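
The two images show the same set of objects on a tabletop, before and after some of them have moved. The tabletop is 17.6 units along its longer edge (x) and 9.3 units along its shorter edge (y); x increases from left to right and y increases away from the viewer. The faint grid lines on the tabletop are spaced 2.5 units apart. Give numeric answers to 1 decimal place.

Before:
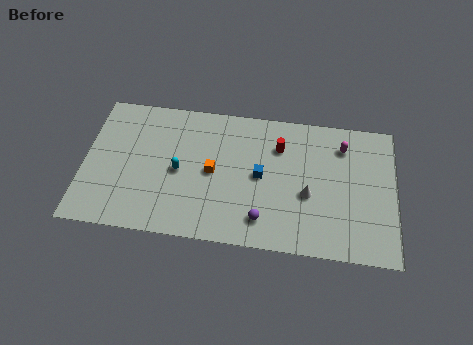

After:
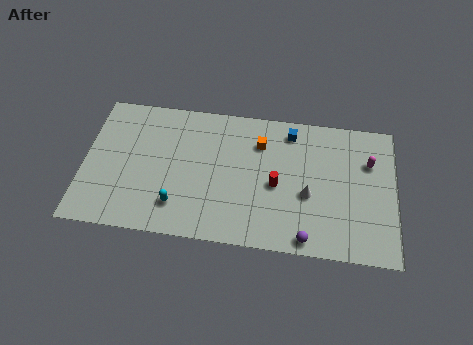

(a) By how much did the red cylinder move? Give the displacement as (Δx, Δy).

(-0.1, -2.6)

From the two frames, the red cylinder sits at roughly (11.0, 6.8) before and (10.9, 4.2) after.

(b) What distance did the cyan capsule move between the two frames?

2.3

From (5.4, 4.4) to (5.4, 2.1), the cyan capsule covered √(0.0² + 2.3²) ≈ 2.3 units.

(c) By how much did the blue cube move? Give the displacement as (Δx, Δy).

(1.6, 3.2)

The blue cube was at about (10.0, 4.7) and moved to about (11.6, 7.9).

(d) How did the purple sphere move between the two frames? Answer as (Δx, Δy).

(2.5, -0.9)

From the two frames, the purple sphere sits at roughly (10.2, 1.8) before and (12.7, 0.9) after.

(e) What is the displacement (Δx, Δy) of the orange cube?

(2.6, 2.3)

From the two frames, the orange cube sits at roughly (7.3, 4.6) before and (9.9, 6.9) after.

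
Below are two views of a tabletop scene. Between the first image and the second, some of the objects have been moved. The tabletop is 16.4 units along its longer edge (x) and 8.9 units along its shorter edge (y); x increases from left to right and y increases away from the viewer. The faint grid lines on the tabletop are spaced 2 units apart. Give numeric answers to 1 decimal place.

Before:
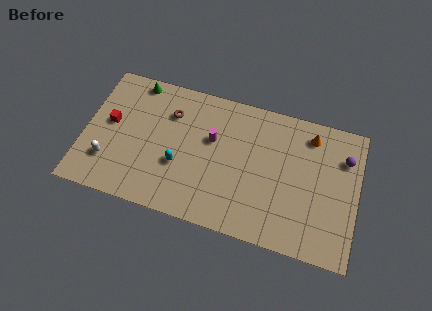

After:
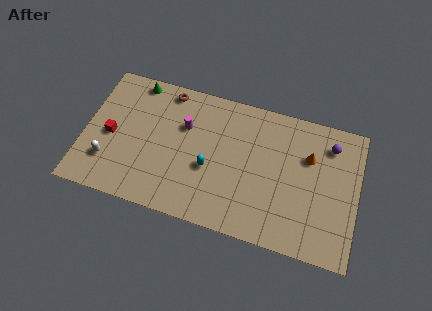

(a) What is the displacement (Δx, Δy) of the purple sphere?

(-0.9, 0.6)

From the two frames, the purple sphere sits at roughly (15.5, 6.5) before and (14.6, 7.1) after.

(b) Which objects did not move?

the green cone and the white capsule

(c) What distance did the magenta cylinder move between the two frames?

1.7

The magenta cylinder moved from about (7.6, 5.5) to (5.9, 5.9), a distance of √(1.7² + 0.4²) ≈ 1.7.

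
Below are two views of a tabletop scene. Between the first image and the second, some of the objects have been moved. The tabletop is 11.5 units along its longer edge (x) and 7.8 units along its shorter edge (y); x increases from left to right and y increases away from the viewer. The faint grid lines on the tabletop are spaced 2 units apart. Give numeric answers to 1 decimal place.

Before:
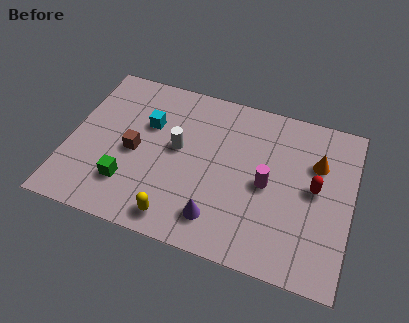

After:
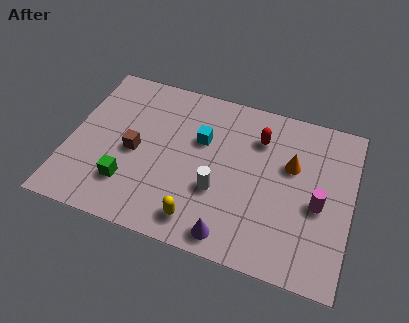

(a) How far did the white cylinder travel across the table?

2.3

From (4.4, 4.3) to (6.2, 2.8), the white cylinder covered √(1.8² + 1.5²) ≈ 2.3 units.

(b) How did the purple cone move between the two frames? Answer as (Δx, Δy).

(0.6, -0.6)

The purple cone started near (6.3, 1.5) and ended near (6.9, 0.9).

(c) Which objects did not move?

the brown cube and the green cube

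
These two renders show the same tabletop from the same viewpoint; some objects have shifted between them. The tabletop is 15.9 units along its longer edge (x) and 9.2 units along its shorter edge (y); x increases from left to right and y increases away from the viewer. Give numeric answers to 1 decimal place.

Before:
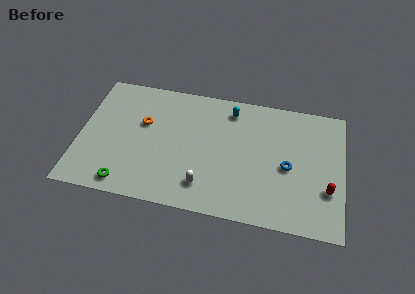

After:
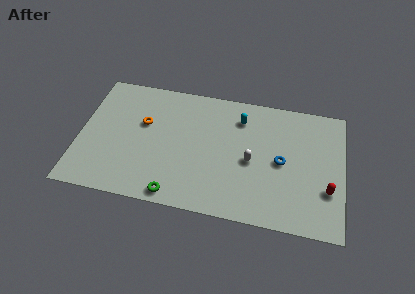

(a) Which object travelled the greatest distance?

the white capsule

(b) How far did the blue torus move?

0.5

The blue torus was near (12.6, 4.2) before and (12.2, 4.5) after, so it travelled √(0.4² + 0.3²) ≈ 0.5 units.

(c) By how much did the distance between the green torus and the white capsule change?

+0.7

Before: roughly 4.8 units apart; after: 5.5. That's 0.7 units further apart.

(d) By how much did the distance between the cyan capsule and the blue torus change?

-1.3

They were about 5.0 units apart before and 3.7 after — 1.3 units closer together.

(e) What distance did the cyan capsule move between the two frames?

0.8

The cyan capsule moved from about (9.0, 7.7) to (9.6, 7.2), a distance of √(0.6² + 0.5²) ≈ 0.8.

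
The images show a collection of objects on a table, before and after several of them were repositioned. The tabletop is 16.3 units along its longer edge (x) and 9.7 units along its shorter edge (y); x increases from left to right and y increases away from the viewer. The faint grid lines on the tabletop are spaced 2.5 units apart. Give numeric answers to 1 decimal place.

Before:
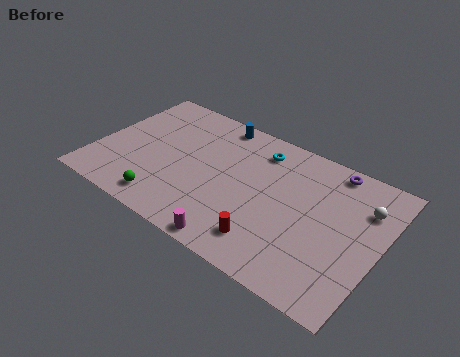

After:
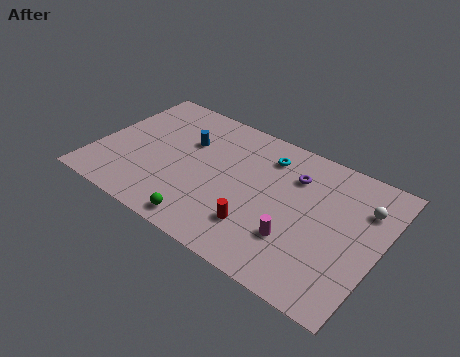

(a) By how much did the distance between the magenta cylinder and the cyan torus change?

-1.7

The distance was about 7.1 in the first image and 5.4 in the second, so they moved 1.7 units closer together.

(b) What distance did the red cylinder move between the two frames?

0.9

From (10.5, 1.9) to (9.8, 2.5), the red cylinder covered √(0.7² + 0.6²) ≈ 0.9 units.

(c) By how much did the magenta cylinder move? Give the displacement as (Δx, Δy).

(3.0, 2.1)

From the two frames, the magenta cylinder sits at roughly (8.9, 0.8) before and (11.9, 2.9) after.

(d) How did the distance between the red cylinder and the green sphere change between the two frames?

-2.8

They were about 5.9 units apart before and 3.1 after — 2.8 units closer together.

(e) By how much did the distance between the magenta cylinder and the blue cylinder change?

-0.5

They were about 8.3 units apart before and 7.8 after — 0.5 units closer together.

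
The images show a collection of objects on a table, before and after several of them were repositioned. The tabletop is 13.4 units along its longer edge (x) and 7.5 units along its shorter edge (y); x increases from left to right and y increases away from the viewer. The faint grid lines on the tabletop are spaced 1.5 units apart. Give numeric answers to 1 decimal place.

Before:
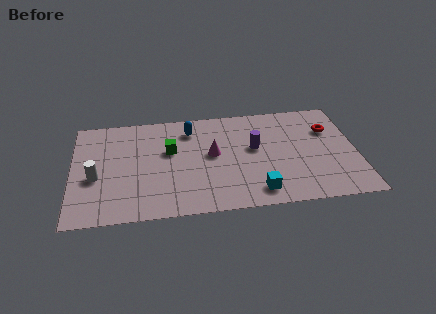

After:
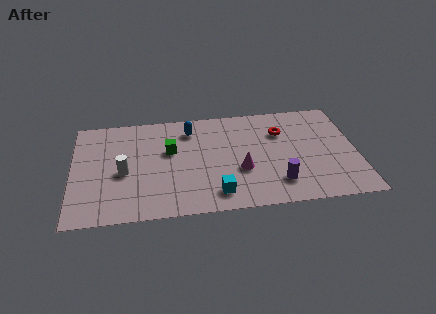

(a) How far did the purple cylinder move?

2.8

The purple cylinder was near (8.6, 4.3) before and (9.6, 1.7) after, so it travelled √(1.0² + 2.6²) ≈ 2.8 units.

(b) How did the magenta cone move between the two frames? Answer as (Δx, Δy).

(1.3, -1.3)

The magenta cone started near (6.6, 4.1) and ended near (7.9, 2.8).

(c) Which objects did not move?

the green cube and the blue capsule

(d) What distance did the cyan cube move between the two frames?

1.9

The cyan cube moved from about (8.6, 1.2) to (6.7, 1.3), a distance of √(1.9² + 0.1²) ≈ 1.9.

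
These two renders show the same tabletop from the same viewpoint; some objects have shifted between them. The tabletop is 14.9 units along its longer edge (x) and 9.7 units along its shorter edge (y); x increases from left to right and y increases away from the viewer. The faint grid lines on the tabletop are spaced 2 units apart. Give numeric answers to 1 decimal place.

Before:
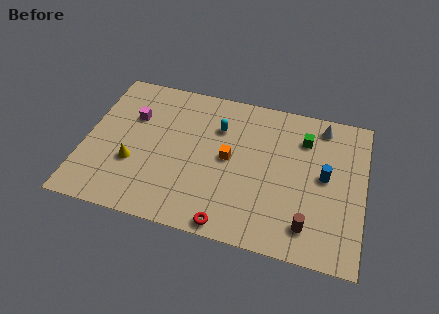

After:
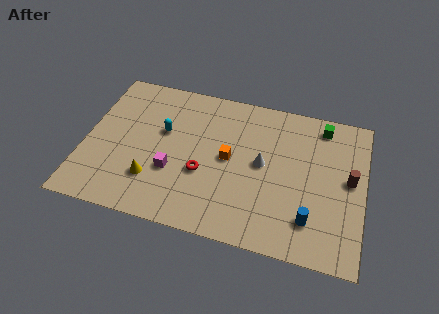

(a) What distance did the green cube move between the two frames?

1.4

The green cube was near (11.6, 7.3) before and (12.5, 8.4) after, so it travelled √(0.9² + 1.1²) ≈ 1.4 units.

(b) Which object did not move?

the orange cube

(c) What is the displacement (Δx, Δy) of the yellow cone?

(1.1, -0.8)

The yellow cone started near (2.7, 3.4) and ended near (3.8, 2.6).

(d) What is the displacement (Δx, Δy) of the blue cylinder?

(-0.6, -2.9)

The blue cylinder was at about (12.8, 5.1) and moved to about (12.2, 2.2).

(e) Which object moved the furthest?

the white cone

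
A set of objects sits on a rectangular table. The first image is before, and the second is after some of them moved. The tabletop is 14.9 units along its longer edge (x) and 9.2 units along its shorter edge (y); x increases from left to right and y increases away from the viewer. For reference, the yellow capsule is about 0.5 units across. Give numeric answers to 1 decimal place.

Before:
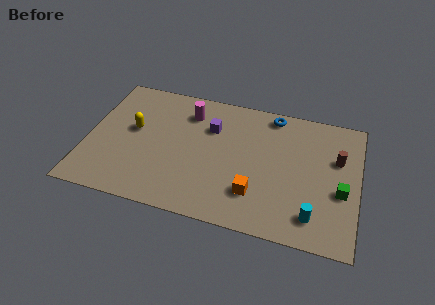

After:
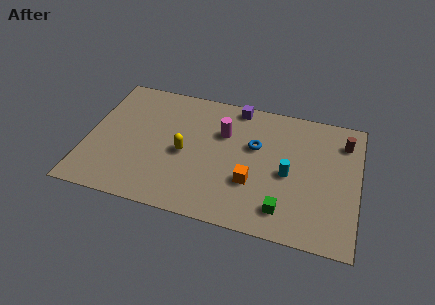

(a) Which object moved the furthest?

the green cube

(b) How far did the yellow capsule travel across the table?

3.1

The yellow capsule was near (2.5, 5.2) before and (5.4, 4.2) after, so it travelled √(2.9² + 1.0²) ≈ 3.1 units.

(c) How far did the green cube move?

3.6

The green cube moved from about (14.0, 3.7) to (11.0, 1.7), a distance of √(3.0² + 2.0²) ≈ 3.6.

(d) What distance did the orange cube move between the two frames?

0.7

The orange cube moved from about (9.4, 2.4) to (9.2, 3.1), a distance of √(0.2² + 0.7²) ≈ 0.7.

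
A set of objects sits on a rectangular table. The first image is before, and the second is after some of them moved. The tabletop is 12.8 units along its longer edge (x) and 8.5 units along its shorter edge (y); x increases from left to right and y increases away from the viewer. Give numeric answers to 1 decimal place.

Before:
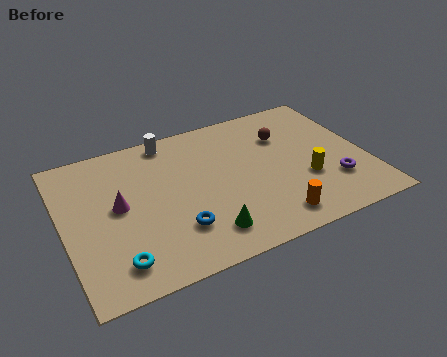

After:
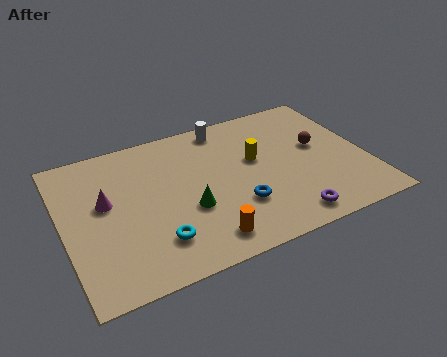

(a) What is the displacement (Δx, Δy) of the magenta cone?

(-0.5, 0.4)

From the two frames, the magenta cone sits at roughly (2.3, 4.5) before and (1.8, 4.9) after.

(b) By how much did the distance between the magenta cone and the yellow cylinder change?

-1.5

The distance was about 7.9 in the first image and 6.4 in the second, so they moved 1.5 units closer together.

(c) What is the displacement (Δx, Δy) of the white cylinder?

(2.4, -0.1)

From the two frames, the white cylinder sits at roughly (4.8, 7.6) before and (7.2, 7.5) after.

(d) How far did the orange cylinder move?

2.9

From (8.4, 1.3) to (5.5, 1.3), the orange cylinder covered √(2.9² + 0.0²) ≈ 2.9 units.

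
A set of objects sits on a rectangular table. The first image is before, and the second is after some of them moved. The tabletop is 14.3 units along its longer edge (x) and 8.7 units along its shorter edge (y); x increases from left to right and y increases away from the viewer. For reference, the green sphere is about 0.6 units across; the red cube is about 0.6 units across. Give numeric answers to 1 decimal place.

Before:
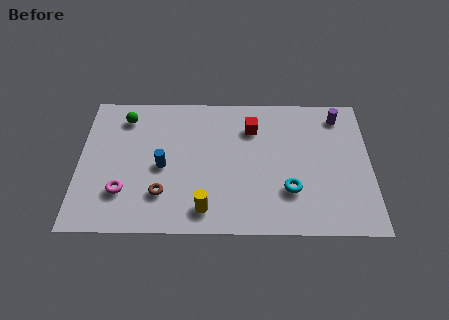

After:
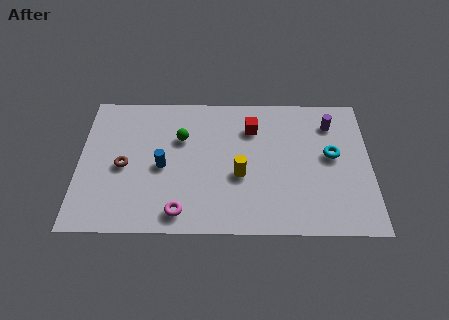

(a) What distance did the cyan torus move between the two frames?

3.0

From (10.3, 2.6) to (12.4, 4.8), the cyan torus covered √(2.1² + 2.2²) ≈ 3.0 units.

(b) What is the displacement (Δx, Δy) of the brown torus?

(-1.9, 1.7)

The brown torus was at about (4.1, 2.3) and moved to about (2.2, 4.0).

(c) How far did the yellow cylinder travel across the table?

2.7

The yellow cylinder was near (6.2, 1.4) before and (7.9, 3.5) after, so it travelled √(1.7² + 2.1²) ≈ 2.7 units.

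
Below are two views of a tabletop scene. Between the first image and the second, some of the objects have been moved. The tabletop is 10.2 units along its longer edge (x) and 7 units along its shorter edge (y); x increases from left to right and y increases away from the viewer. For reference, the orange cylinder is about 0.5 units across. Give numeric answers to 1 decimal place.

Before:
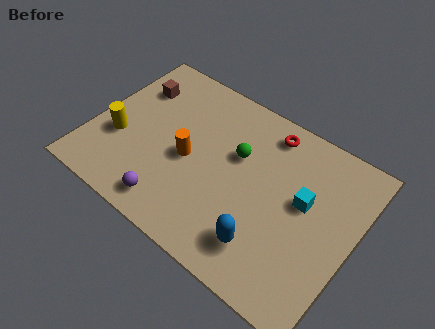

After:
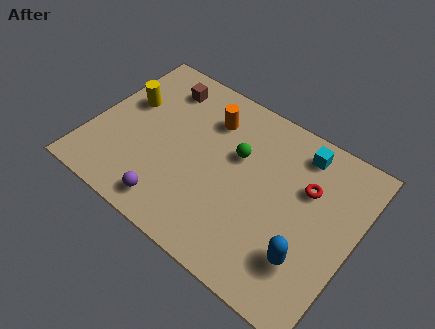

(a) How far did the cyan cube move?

2.0

The cyan cube moved from about (8.2, 4.0) to (7.7, 5.9), a distance of √(0.5² + 1.9²) ≈ 2.0.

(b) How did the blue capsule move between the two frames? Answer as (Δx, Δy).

(1.5, 0.4)

From the two frames, the blue capsule sits at roughly (7.2, 1.5) before and (8.7, 1.9) after.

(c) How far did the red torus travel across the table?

2.3

The red torus moved from about (6.4, 6.0) to (8.2, 4.6), a distance of √(1.8² + 1.4²) ≈ 2.3.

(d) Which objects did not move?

the green sphere and the purple sphere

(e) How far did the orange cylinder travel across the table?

2.1

The orange cylinder moved from about (3.8, 3.2) to (4.2, 5.3), a distance of √(0.4² + 2.1²) ≈ 2.1.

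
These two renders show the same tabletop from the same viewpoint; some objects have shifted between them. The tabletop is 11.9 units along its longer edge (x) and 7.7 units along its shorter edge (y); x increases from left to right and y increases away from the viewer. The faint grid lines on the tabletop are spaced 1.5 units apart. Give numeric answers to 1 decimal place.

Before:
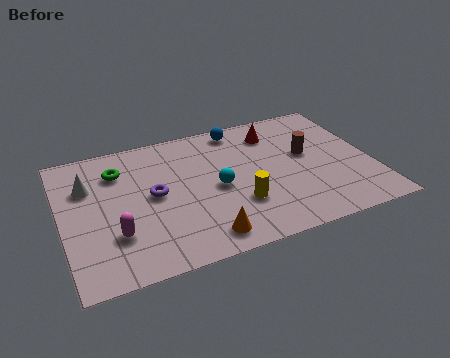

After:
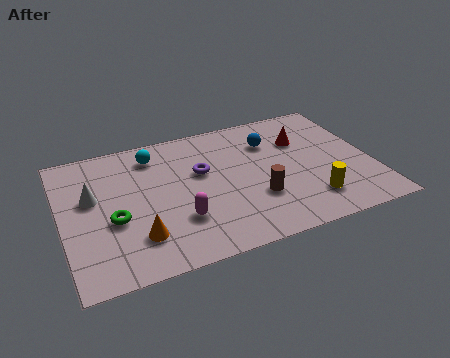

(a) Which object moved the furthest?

the cyan sphere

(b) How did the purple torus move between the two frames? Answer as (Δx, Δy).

(1.9, 0.7)

From the two frames, the purple torus sits at roughly (3.5, 4.0) before and (5.4, 4.7) after.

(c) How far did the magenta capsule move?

2.4

The magenta capsule moved from about (1.9, 2.3) to (4.3, 2.3), a distance of √(2.4² + 0.0²) ≈ 2.4.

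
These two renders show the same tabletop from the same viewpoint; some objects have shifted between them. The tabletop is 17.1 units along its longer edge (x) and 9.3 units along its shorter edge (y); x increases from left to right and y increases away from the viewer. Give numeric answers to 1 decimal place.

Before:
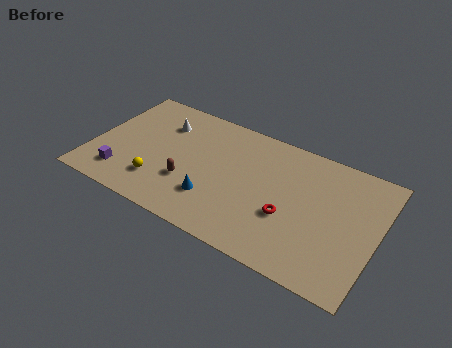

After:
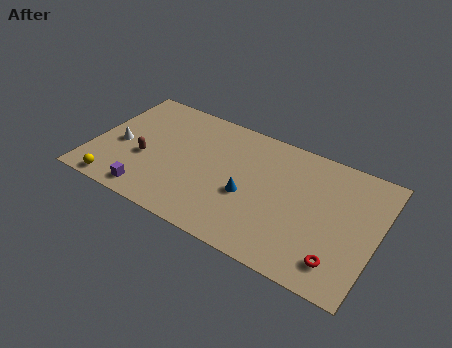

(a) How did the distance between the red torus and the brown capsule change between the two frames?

+6.1

The distance was about 6.0 in the first image and 12.1 in the second, so they moved 6.1 units further apart.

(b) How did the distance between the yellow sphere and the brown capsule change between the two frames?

+1.2

They were about 1.9 units apart before and 3.1 after — 1.2 units further apart.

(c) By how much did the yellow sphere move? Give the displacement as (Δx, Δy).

(-2.4, -1.4)

The yellow sphere was at about (4.3, 2.3) and moved to about (1.9, 0.9).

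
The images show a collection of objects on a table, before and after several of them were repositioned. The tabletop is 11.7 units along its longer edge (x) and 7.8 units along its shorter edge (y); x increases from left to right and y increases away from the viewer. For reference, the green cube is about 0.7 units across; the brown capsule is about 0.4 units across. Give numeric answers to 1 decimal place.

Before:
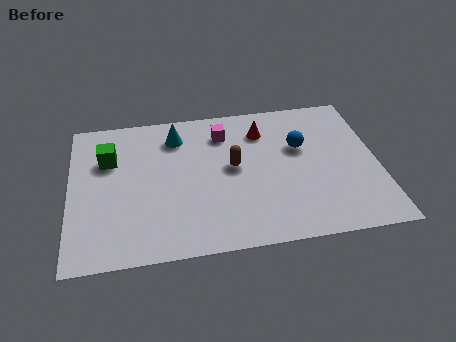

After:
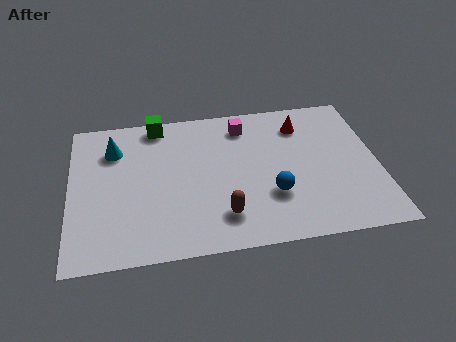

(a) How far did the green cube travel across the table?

2.5

The green cube was near (1.5, 5.3) before and (3.4, 7.0) after, so it travelled √(1.9² + 1.7²) ≈ 2.5 units.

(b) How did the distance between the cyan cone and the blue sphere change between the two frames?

+1.9

The distance was about 4.9 in the first image and 6.8 in the second, so they moved 1.9 units further apart.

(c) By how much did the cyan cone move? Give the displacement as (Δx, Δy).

(-2.4, -0.4)

From the two frames, the cyan cone sits at roughly (4.1, 6.2) before and (1.7, 5.8) after.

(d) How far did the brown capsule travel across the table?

2.5

The brown capsule was near (6.2, 4.2) before and (5.7, 1.7) after, so it travelled √(0.5² + 2.5²) ≈ 2.5 units.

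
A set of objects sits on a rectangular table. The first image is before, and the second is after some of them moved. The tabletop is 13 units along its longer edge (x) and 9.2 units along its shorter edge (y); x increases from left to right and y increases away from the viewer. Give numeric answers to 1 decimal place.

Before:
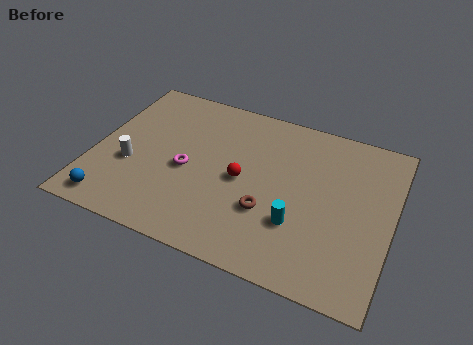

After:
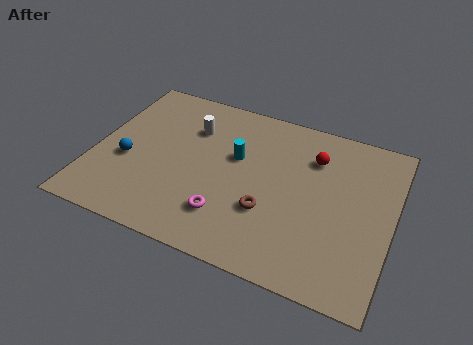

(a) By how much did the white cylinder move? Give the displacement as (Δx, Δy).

(2.3, 3.1)

The white cylinder was at about (1.7, 3.5) and moved to about (4.0, 6.6).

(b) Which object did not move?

the brown torus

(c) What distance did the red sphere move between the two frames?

3.8

From (6.5, 4.4) to (9.4, 6.8), the red sphere covered √(2.9² + 2.4²) ≈ 3.8 units.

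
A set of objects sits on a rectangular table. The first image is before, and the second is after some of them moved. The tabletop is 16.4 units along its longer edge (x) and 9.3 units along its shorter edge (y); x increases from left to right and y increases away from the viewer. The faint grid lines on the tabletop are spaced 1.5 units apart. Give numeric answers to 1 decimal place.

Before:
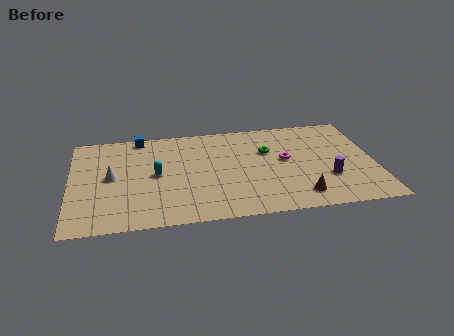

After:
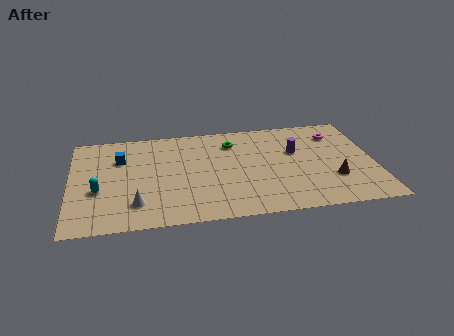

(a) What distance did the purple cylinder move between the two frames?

3.2

The purple cylinder moved from about (13.8, 3.0) to (12.2, 5.8), a distance of √(1.6² + 2.8²) ≈ 3.2.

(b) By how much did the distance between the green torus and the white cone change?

-1.2

They were about 8.6 units apart before and 7.4 after — 1.2 units closer together.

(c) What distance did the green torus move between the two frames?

2.2

The green torus was near (10.7, 6.1) before and (8.8, 7.2) after, so it travelled √(1.9² + 1.1²) ≈ 2.2 units.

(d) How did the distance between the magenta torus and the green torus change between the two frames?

+4.4

Before: roughly 1.3 units apart; after: 5.7. That's 4.4 units further apart.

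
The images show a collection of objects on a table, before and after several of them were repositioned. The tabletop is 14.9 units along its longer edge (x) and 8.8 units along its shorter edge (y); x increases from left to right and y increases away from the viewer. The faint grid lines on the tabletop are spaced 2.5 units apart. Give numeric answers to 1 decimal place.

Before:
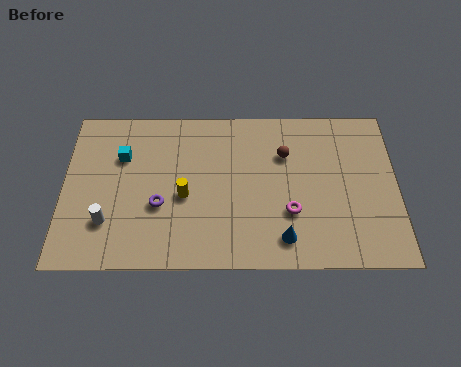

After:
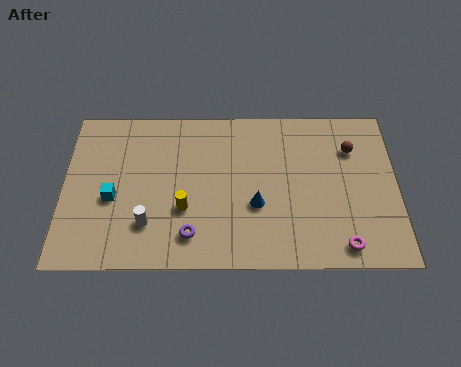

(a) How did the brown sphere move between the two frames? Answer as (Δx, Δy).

(3.0, 0.3)

From the two frames, the brown sphere sits at roughly (9.9, 6.1) before and (12.9, 6.4) after.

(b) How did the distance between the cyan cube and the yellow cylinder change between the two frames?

-0.3

The distance was about 3.6 in the first image and 3.3 in the second, so they moved 0.3 units closer together.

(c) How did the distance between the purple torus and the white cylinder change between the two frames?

-0.5

Before: roughly 2.5 units apart; after: 2.0. That's 0.5 units closer together.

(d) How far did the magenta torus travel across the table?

2.9

The magenta torus was near (10.1, 2.9) before and (12.4, 1.1) after, so it travelled √(2.3² + 1.8²) ≈ 2.9 units.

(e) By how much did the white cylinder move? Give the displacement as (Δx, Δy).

(1.8, -0.1)

The white cylinder was at about (2.0, 2.4) and moved to about (3.8, 2.3).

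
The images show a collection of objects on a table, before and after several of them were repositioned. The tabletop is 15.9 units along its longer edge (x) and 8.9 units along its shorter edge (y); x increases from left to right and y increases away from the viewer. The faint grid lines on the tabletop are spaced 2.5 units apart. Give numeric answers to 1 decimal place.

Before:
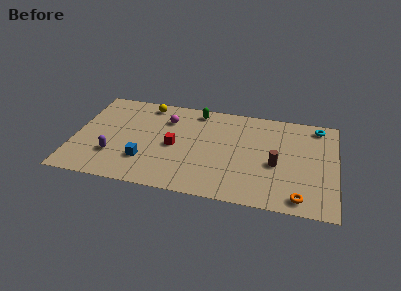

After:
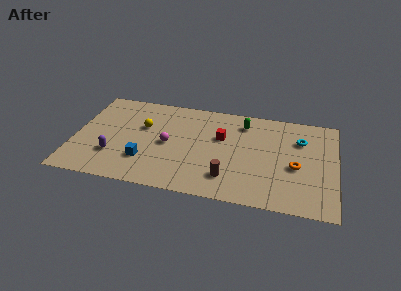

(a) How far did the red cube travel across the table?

3.1

The red cube moved from about (6.1, 4.2) to (8.9, 5.6), a distance of √(2.8² + 1.4²) ≈ 3.1.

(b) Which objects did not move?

the purple capsule and the blue cube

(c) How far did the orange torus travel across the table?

2.7

The orange torus was near (13.8, 1.1) before and (13.5, 3.8) after, so it travelled √(0.3² + 2.7²) ≈ 2.7 units.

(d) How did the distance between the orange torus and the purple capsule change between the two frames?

-0.3

They were about 11.4 units apart before and 11.1 after — 0.3 units closer together.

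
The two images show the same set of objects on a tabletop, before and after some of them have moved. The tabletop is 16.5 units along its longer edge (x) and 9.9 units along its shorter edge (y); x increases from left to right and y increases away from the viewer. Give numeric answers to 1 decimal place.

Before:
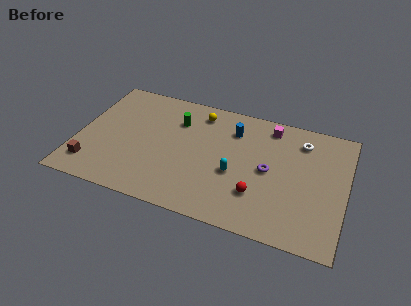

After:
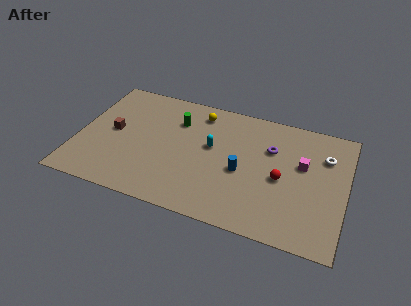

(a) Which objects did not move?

the green cylinder and the yellow sphere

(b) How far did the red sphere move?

2.1

From (11.3, 2.8) to (12.6, 4.5), the red sphere covered √(1.3² + 1.7²) ≈ 2.1 units.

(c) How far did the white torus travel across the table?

1.7

The white torus moved from about (13.6, 7.9) to (15.1, 7.1), a distance of √(1.5² + 0.8²) ≈ 1.7.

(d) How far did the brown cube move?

3.4

The brown cube was near (1.1, 1.9) before and (2.1, 5.1) after, so it travelled √(1.0² + 3.2²) ≈ 3.4 units.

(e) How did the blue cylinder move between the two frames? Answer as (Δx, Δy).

(0.8, -3.2)

From the two frames, the blue cylinder sits at roughly (9.4, 7.5) before and (10.2, 4.3) after.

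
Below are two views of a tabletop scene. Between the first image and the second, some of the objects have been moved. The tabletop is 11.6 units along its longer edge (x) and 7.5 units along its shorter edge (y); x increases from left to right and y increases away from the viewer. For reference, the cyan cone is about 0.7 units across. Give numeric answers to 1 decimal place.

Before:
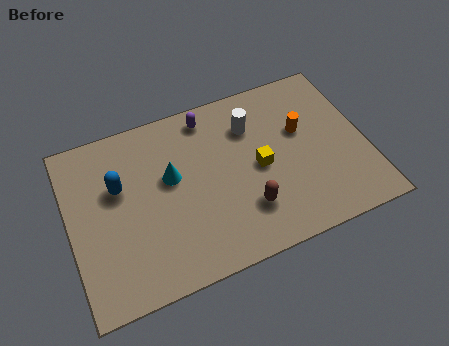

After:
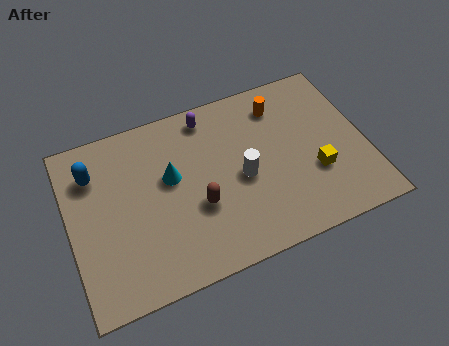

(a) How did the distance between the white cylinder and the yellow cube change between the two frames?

+1.0

Before: roughly 1.9 units apart; after: 2.9. That's 1.0 units further apart.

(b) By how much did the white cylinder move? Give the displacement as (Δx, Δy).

(-0.6, -2.1)

The white cylinder was at about (7.3, 5.5) and moved to about (6.7, 3.4).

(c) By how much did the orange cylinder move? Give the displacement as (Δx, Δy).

(-0.7, 1.4)

The orange cylinder started near (9.2, 4.6) and ended near (8.5, 6.0).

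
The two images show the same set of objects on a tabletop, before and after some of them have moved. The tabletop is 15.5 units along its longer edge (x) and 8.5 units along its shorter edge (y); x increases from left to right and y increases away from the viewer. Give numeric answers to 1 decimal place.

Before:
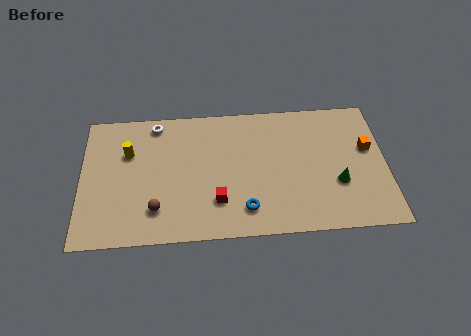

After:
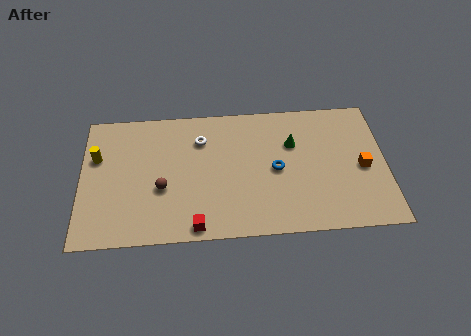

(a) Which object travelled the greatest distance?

the green cone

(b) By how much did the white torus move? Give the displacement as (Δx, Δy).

(2.3, -1.2)

The white torus started near (3.8, 7.5) and ended near (6.1, 6.3).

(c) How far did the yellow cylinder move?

1.6

The yellow cylinder was near (2.4, 5.7) before and (0.8, 5.5) after, so it travelled √(1.6² + 0.2²) ≈ 1.6 units.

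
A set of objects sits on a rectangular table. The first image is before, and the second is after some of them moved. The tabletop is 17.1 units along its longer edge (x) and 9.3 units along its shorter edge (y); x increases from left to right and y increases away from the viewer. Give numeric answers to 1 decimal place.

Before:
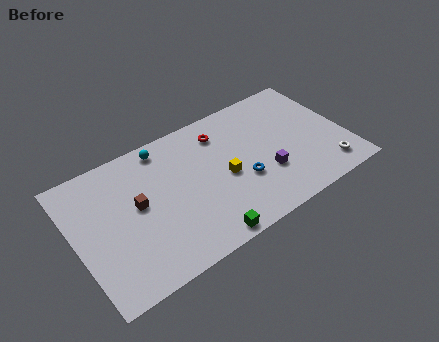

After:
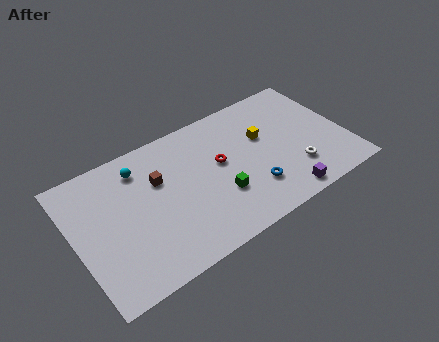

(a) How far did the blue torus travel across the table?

1.0

The blue torus moved from about (10.3, 3.4) to (10.8, 2.5), a distance of √(0.5² + 0.9²) ≈ 1.0.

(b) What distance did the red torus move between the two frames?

2.1

The red torus moved from about (9.6, 7.4) to (9.2, 5.3), a distance of √(0.4² + 2.1²) ≈ 2.1.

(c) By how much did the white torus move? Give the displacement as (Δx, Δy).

(-1.9, 0.9)

From the two frames, the white torus sits at roughly (15.5, 1.6) before and (13.6, 2.5) after.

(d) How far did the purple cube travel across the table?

2.2

The purple cube was near (11.8, 3.1) before and (12.5, 1.0) after, so it travelled √(0.7² + 2.1²) ≈ 2.2 units.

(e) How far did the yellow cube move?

3.2

The yellow cube was near (9.3, 4.2) before and (12.1, 5.8) after, so it travelled √(2.8² + 1.6²) ≈ 3.2 units.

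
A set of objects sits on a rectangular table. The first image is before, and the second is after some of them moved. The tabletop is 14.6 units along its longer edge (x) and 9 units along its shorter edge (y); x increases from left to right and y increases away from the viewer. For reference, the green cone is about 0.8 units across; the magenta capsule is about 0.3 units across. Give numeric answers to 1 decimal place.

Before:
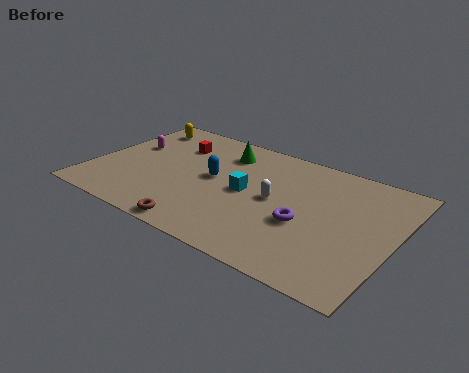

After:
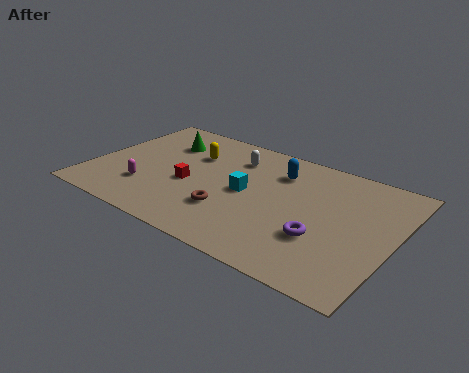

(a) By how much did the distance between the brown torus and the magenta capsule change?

-2.5

They were about 6.6 units apart before and 4.1 after — 2.5 units closer together.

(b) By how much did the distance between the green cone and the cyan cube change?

+1.9

They were about 3.1 units apart before and 5.0 after — 1.9 units further apart.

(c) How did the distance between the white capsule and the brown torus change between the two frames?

-0.6

They were about 4.8 units apart before and 4.2 after — 0.6 units closer together.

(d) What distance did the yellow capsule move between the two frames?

3.4

From (1.4, 7.5) to (4.5, 6.2), the yellow capsule covered √(3.1² + 1.3²) ≈ 3.4 units.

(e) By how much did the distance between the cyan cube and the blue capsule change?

+0.9

The distance was about 1.7 in the first image and 2.6 in the second, so they moved 0.9 units further apart.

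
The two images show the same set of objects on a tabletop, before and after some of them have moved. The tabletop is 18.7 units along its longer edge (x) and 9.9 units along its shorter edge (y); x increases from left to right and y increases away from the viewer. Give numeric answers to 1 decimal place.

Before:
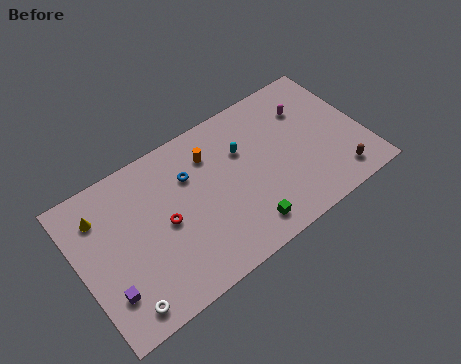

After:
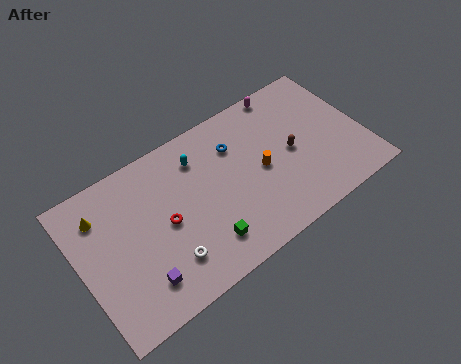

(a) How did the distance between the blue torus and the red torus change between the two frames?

+2.7

They were about 2.9 units apart before and 5.6 after — 2.7 units further apart.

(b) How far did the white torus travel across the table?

3.3

From (2.1, 1.3) to (5.2, 2.4), the white torus covered √(3.1² + 1.1²) ≈ 3.3 units.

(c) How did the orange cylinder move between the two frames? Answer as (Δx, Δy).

(2.9, -2.8)

From the two frames, the orange cylinder sits at roughly (9.0, 7.5) before and (11.9, 4.7) after.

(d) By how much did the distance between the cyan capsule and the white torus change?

-4.3

They were about 10.4 units apart before and 6.1 after — 4.3 units closer together.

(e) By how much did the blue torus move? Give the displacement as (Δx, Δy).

(3.1, 0.3)

The blue torus started near (7.5, 6.9) and ended near (10.6, 7.2).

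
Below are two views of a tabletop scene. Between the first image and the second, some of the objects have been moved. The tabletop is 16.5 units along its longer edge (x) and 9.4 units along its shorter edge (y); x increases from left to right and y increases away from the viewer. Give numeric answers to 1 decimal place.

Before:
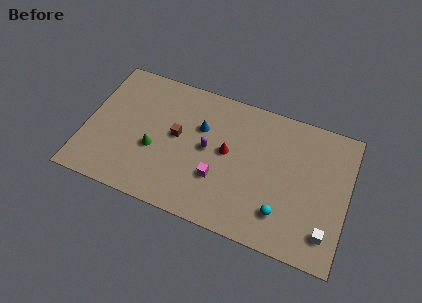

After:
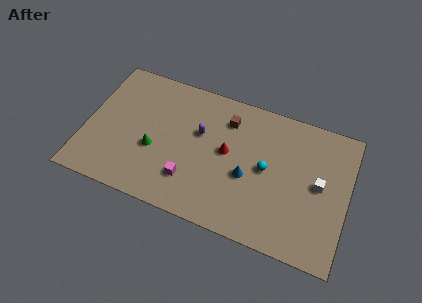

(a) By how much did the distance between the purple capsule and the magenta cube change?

+1.4

The distance was about 2.0 in the first image and 3.4 in the second, so they moved 1.4 units further apart.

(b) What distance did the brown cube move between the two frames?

3.7

From (5.7, 5.1) to (8.7, 7.3), the brown cube covered √(3.0² + 2.2²) ≈ 3.7 units.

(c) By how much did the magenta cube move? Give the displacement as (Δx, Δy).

(-1.7, -0.7)

The magenta cube was at about (8.5, 3.1) and moved to about (6.8, 2.4).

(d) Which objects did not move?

the green cone and the red cone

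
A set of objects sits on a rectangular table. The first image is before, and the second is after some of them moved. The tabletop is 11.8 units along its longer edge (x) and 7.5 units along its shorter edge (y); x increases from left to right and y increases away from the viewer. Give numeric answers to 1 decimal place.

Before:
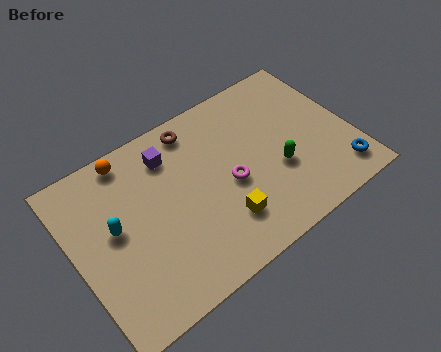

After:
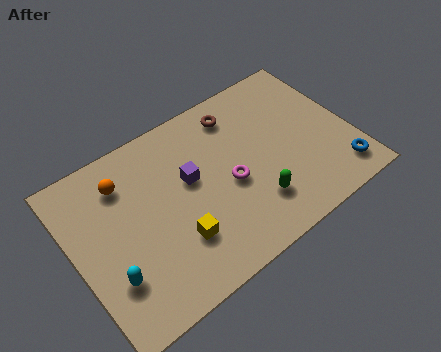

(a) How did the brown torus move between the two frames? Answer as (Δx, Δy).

(1.8, -0.3)

The brown torus started near (5.6, 6.5) and ended near (7.4, 6.2).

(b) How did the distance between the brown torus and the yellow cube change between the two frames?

+0.6

Before: roughly 4.6 units apart; after: 5.2. That's 0.6 units further apart.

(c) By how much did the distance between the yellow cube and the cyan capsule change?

-1.9

They were about 4.7 units apart before and 2.8 after — 1.9 units closer together.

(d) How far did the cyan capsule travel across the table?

2.0

From (1.7, 4.1) to (1.2, 2.2), the cyan capsule covered √(0.5² + 1.9²) ≈ 2.0 units.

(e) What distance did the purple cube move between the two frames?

1.6

The purple cube was near (4.4, 5.9) before and (5.0, 4.4) after, so it travelled √(0.6² + 1.5²) ≈ 1.6 units.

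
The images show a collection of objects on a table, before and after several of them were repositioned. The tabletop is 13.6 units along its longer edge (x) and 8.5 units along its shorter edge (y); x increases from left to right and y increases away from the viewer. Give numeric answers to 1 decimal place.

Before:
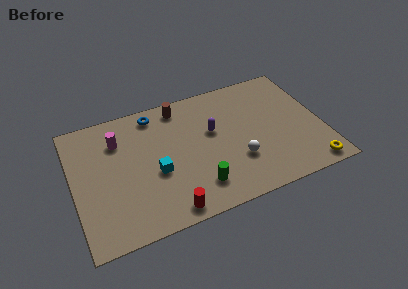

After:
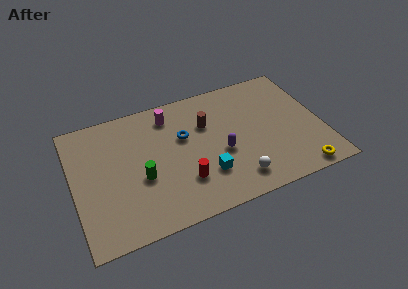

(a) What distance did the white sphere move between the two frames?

1.2

From (8.8, 2.7) to (8.6, 1.5), the white sphere covered √(0.2² + 1.2²) ≈ 1.2 units.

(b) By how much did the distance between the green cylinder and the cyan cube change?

+0.8

The distance was about 2.7 in the first image and 3.5 in the second, so they moved 0.8 units further apart.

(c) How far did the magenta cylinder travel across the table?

3.0

The magenta cylinder was near (2.6, 6.3) before and (5.5, 7.0) after, so it travelled √(2.9² + 0.7²) ≈ 3.0 units.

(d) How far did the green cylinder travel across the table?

3.3

The green cylinder moved from about (6.5, 1.8) to (3.6, 3.4), a distance of √(2.9² + 1.6²) ≈ 3.3.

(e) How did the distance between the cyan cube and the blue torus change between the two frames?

-0.9

The distance was about 3.9 in the first image and 3.0 in the second, so they moved 0.9 units closer together.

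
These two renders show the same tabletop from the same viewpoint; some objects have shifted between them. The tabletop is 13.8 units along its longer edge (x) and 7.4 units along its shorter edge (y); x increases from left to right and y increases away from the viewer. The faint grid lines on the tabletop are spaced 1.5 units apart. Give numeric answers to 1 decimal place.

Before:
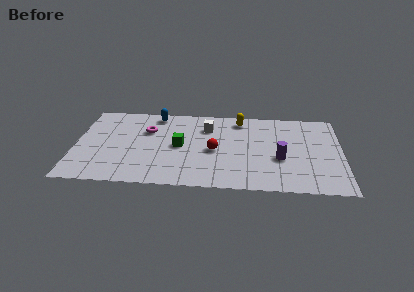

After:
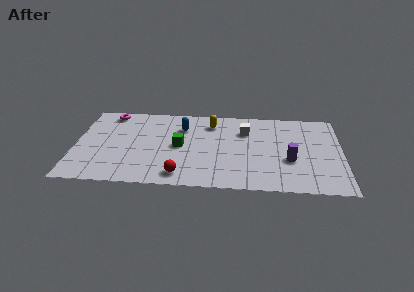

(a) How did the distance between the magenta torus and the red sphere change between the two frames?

+2.8

Before: roughly 3.8 units apart; after: 6.6. That's 2.8 units further apart.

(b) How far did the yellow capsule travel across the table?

1.6

From (8.5, 6.3) to (7.0, 5.9), the yellow capsule covered √(1.5² + 0.4²) ≈ 1.6 units.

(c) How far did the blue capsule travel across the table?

1.8

The blue capsule was near (4.1, 6.5) before and (5.5, 5.4) after, so it travelled √(1.4² + 1.1²) ≈ 1.8 units.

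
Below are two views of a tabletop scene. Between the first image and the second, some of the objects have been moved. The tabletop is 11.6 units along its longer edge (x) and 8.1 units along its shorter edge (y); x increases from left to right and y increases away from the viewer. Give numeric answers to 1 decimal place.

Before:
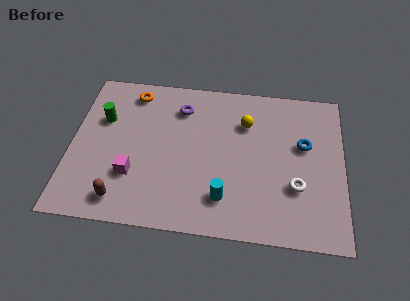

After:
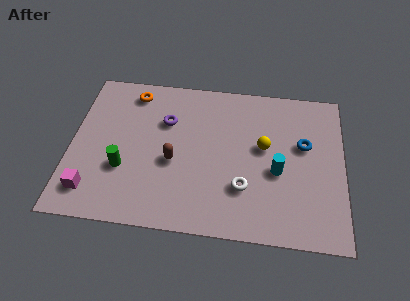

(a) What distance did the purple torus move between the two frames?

1.0

From (4.6, 6.3) to (4.0, 5.5), the purple torus covered √(0.6² + 0.8²) ≈ 1.0 units.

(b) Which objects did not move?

the blue torus and the orange torus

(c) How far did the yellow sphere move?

1.4

From (7.4, 5.8) to (8.2, 4.6), the yellow sphere covered √(0.8² + 1.2²) ≈ 1.4 units.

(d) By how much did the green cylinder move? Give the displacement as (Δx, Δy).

(1.0, -2.5)

From the two frames, the green cylinder sits at roughly (1.3, 5.3) before and (2.3, 2.8) after.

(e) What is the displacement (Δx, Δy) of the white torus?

(-2.2, -0.3)

The white torus was at about (9.6, 2.7) and moved to about (7.4, 2.4).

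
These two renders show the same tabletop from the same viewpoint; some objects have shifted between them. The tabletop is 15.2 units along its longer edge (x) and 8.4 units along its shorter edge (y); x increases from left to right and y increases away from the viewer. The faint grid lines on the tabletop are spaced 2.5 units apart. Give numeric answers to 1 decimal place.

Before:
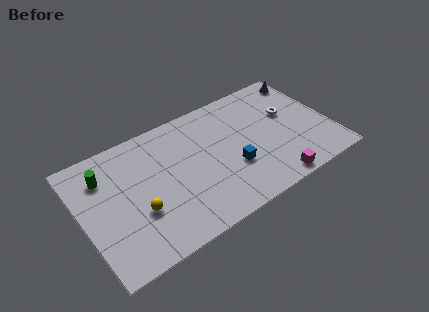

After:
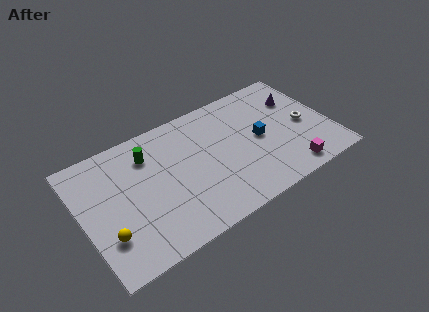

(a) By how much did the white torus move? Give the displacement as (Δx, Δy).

(0.8, -1.2)

From the two frames, the white torus sits at roughly (12.9, 5.1) before and (13.7, 3.9) after.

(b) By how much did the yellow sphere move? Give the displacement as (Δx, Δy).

(-2.0, -0.6)

The yellow sphere started near (3.2, 3.0) and ended near (1.2, 2.4).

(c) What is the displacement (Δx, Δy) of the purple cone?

(-0.8, -1.3)

From the two frames, the purple cone sits at roughly (14.4, 7.2) before and (13.6, 5.9) after.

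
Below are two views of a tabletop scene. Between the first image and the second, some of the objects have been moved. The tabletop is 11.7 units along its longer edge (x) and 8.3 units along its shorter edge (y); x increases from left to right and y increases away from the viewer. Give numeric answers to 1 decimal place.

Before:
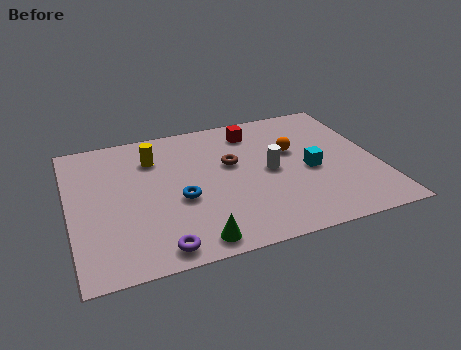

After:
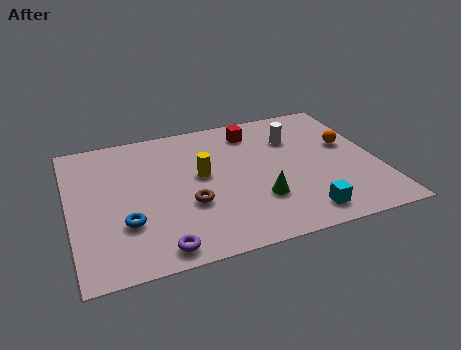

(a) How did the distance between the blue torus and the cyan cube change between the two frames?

+1.6

The distance was about 5.0 in the first image and 6.6 in the second, so they moved 1.6 units further apart.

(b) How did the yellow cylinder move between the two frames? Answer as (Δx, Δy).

(1.7, -1.6)

The yellow cylinder started near (3.3, 6.2) and ended near (5.0, 4.6).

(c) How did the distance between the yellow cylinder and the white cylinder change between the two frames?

-0.9

They were about 4.8 units apart before and 3.9 after — 0.9 units closer together.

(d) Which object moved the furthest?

the green cone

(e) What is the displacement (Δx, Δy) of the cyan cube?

(-0.6, -2.5)

From the two frames, the cyan cube sits at roughly (9.1, 3.7) before and (8.5, 1.2) after.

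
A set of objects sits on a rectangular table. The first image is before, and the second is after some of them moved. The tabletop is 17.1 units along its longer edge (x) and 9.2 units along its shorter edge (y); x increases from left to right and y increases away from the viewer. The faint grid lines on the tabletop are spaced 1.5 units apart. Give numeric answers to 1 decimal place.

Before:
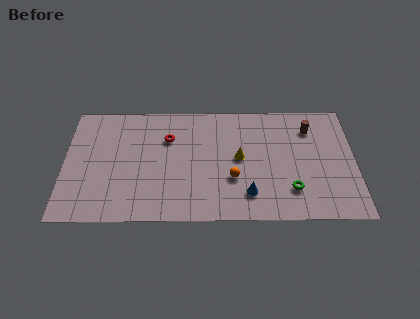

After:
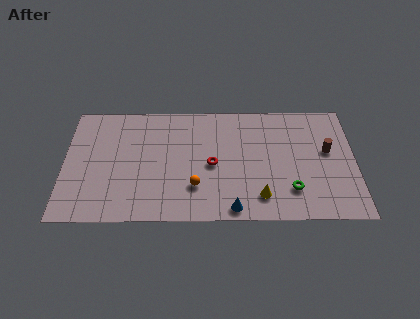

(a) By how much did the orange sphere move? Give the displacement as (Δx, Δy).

(-2.2, -0.6)

The orange sphere started near (9.9, 3.2) and ended near (7.7, 2.6).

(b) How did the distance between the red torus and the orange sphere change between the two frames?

-3.0

Before: roughly 5.0 units apart; after: 2.0. That's 3.0 units closer together.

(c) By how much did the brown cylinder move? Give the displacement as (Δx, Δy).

(1.0, -1.8)

The brown cylinder started near (14.5, 7.1) and ended near (15.5, 5.3).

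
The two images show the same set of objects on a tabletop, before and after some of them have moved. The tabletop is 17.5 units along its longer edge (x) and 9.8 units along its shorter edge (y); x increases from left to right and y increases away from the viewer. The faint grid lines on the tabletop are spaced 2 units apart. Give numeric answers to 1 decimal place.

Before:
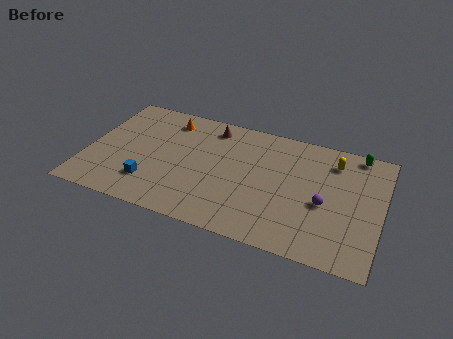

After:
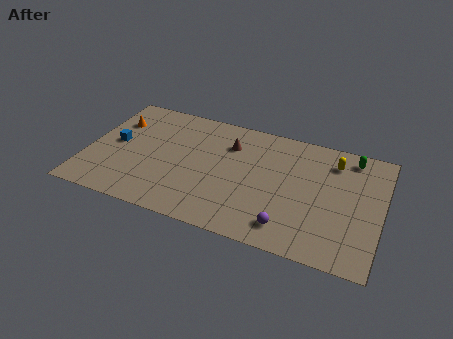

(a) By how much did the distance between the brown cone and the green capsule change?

-1.4

Before: roughly 8.7 units apart; after: 7.3. That's 1.4 units closer together.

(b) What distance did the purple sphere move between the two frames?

3.1

The purple sphere was near (14.2, 4.2) before and (12.3, 1.7) after, so it travelled √(1.9² + 2.5²) ≈ 3.1 units.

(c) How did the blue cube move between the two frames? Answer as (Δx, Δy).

(-2.4, 2.7)

The blue cube was at about (4.0, 2.4) and moved to about (1.6, 5.1).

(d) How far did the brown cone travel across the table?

1.6

From (7.1, 8.3) to (8.3, 7.2), the brown cone covered √(1.2² + 1.1²) ≈ 1.6 units.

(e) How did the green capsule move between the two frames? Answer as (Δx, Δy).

(-0.3, -0.4)

The green capsule was at about (15.8, 8.9) and moved to about (15.5, 8.5).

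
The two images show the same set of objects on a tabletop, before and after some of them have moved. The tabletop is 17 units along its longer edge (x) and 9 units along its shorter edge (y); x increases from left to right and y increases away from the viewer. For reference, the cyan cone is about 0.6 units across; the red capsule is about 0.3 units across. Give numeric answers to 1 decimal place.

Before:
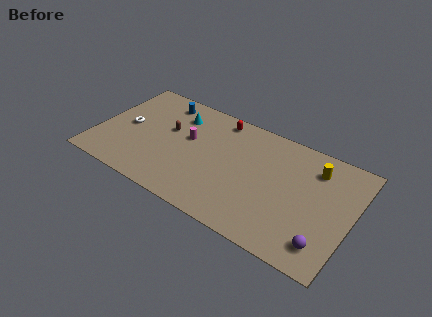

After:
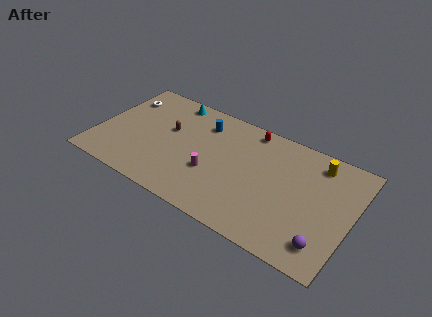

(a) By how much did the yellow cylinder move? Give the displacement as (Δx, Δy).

(0.1, 0.5)

The yellow cylinder was at about (14.3, 7.0) and moved to about (14.4, 7.5).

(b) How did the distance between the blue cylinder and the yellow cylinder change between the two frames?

-2.8

Before: roughly 10.5 units apart; after: 7.7. That's 2.8 units closer together.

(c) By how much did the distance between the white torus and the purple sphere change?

+1.3

The distance was about 14.0 in the first image and 15.3 in the second, so they moved 1.3 units further apart.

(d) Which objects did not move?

the purple sphere and the brown capsule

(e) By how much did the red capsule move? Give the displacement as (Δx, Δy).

(2.1, 0.1)

The red capsule started near (7.7, 7.9) and ended near (9.8, 8.0).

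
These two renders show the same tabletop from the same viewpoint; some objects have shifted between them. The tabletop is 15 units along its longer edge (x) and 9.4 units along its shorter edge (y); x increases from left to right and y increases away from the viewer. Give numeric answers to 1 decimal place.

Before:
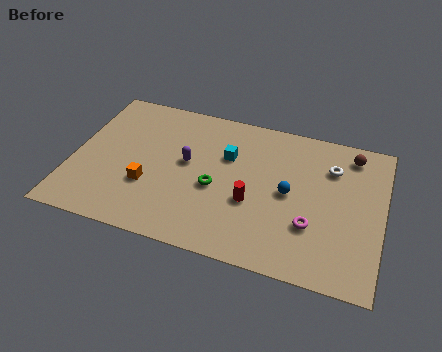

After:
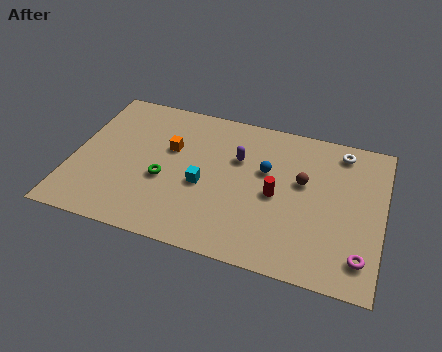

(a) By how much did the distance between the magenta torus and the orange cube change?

+2.4

The distance was about 7.9 in the first image and 10.3 in the second, so they moved 2.4 units further apart.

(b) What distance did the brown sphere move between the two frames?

3.3

From (13.3, 8.0) to (11.1, 5.6), the brown sphere covered √(2.2² + 2.4²) ≈ 3.3 units.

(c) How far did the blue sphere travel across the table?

1.6

The blue sphere moved from about (10.5, 4.7) to (9.3, 5.8), a distance of √(1.2² + 1.1²) ≈ 1.6.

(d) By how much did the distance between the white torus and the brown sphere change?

+1.6

The distance was about 1.4 in the first image and 3.0 in the second, so they moved 1.6 units further apart.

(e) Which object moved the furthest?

the brown sphere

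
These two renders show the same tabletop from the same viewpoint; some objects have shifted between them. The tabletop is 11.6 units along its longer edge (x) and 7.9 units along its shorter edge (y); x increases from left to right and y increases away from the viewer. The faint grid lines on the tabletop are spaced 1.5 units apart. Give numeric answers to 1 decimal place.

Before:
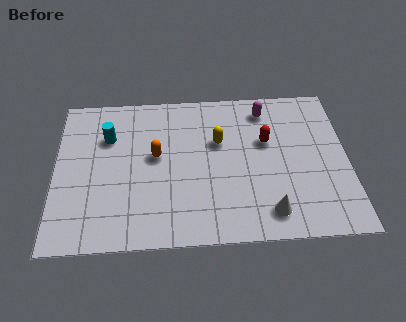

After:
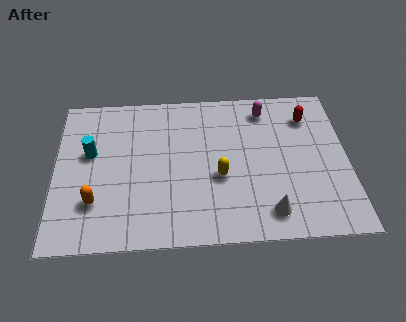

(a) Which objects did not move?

the magenta capsule and the white cone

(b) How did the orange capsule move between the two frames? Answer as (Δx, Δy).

(-2.4, -2.2)

From the two frames, the orange capsule sits at roughly (4.0, 4.4) before and (1.6, 2.2) after.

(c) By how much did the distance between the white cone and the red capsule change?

+1.5

They were about 3.6 units apart before and 5.1 after — 1.5 units further apart.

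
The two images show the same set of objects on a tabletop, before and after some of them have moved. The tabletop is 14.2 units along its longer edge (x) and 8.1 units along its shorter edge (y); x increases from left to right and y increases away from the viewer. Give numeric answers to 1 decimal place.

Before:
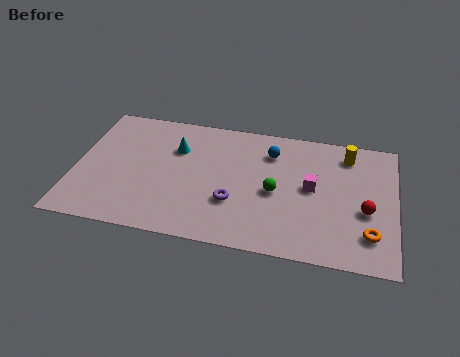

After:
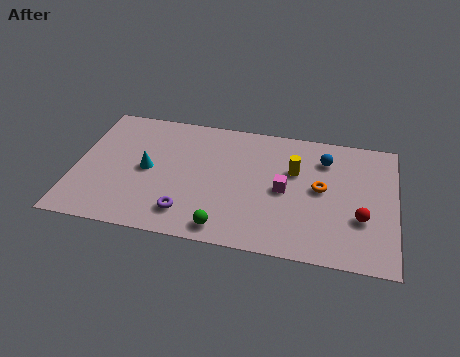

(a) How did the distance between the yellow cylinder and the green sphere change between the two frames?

+0.8

The distance was about 4.3 in the first image and 5.1 in the second, so they moved 0.8 units further apart.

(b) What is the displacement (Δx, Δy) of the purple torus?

(-2.0, -1.1)

The purple torus started near (7.1, 2.7) and ended near (5.1, 1.6).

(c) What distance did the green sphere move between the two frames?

3.4

From (8.9, 3.7) to (6.8, 1.0), the green sphere covered √(2.1² + 2.7²) ≈ 3.4 units.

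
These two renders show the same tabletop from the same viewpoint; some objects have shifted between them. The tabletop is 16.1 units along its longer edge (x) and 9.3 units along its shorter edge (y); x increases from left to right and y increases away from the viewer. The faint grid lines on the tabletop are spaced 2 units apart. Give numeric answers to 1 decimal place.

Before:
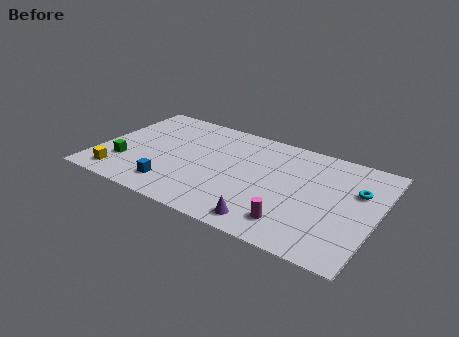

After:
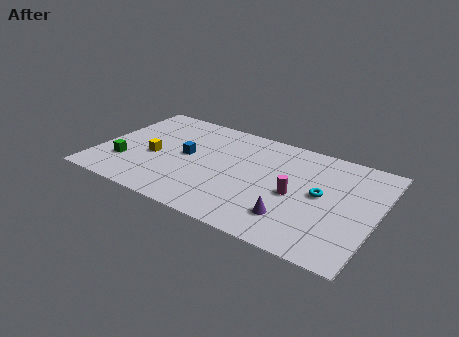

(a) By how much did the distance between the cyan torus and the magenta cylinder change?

-3.7

They were about 5.3 units apart before and 1.6 after — 3.7 units closer together.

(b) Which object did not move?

the green cube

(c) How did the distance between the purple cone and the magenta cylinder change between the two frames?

+0.5

Before: roughly 1.5 units apart; after: 2.0. That's 0.5 units further apart.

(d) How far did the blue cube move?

3.1

From (4.7, 1.8) to (5.0, 4.9), the blue cube covered √(0.3² + 3.1²) ≈ 3.1 units.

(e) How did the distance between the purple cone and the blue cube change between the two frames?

+1.5

They were about 5.6 units apart before and 7.1 after — 1.5 units further apart.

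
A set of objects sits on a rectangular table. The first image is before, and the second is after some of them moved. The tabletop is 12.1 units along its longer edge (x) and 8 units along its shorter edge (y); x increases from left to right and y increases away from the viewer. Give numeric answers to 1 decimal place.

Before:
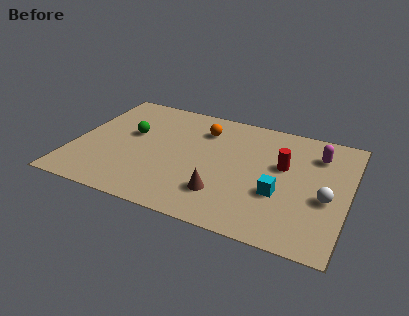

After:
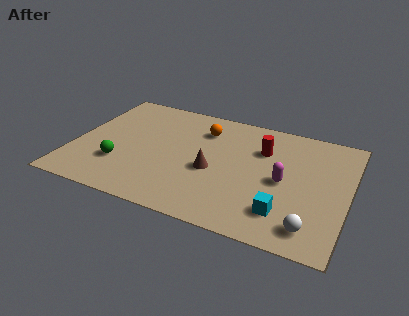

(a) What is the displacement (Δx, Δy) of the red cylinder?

(-1.0, 0.8)

From the two frames, the red cylinder sits at roughly (9.2, 4.8) before and (8.2, 5.6) after.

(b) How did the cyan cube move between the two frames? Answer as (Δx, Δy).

(0.3, -1.1)

From the two frames, the cyan cube sits at roughly (9.2, 2.9) before and (9.5, 1.8) after.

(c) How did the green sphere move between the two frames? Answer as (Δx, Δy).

(-0.2, -2.3)

The green sphere was at about (2.4, 4.7) and moved to about (2.2, 2.4).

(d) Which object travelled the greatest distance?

the magenta capsule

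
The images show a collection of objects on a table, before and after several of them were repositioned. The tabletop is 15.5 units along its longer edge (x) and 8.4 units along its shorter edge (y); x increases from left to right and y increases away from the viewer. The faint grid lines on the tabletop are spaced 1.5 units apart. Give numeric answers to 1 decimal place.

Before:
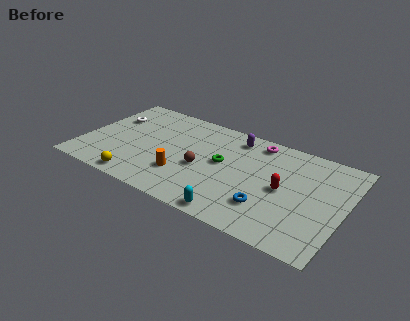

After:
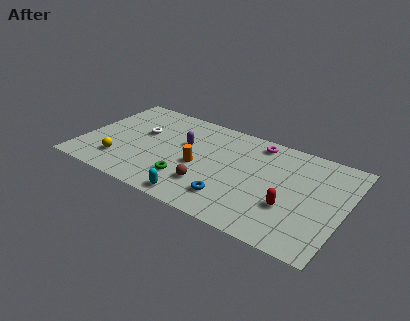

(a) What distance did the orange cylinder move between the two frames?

1.4

The orange cylinder was near (6.2, 2.5) before and (7.0, 3.7) after, so it travelled √(0.8² + 1.2²) ≈ 1.4 units.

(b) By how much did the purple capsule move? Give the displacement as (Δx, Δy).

(-2.8, -1.9)

The purple capsule started near (8.7, 7.1) and ended near (5.9, 5.2).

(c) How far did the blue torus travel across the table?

2.1

From (11.3, 2.3) to (9.2, 1.9), the blue torus covered √(2.1² + 0.4²) ≈ 2.1 units.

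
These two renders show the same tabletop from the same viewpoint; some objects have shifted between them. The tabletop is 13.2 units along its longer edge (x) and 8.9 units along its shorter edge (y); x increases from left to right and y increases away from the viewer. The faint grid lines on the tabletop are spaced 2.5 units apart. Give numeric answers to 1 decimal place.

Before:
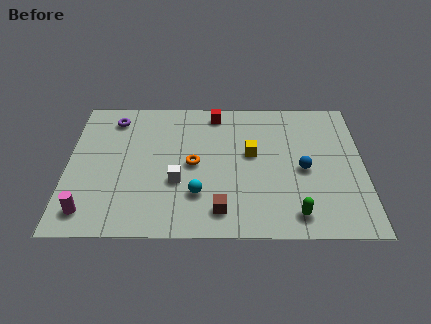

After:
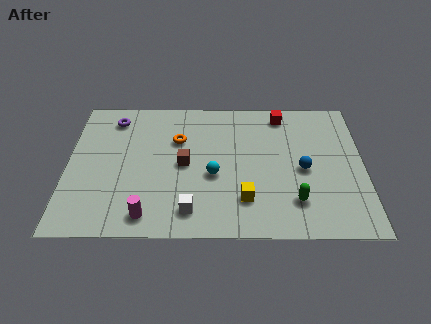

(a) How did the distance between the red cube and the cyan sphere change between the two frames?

-0.3

They were about 5.4 units apart before and 5.1 after — 0.3 units closer together.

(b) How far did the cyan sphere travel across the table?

1.4

The cyan sphere moved from about (5.8, 2.5) to (6.5, 3.7), a distance of √(0.7² + 1.2²) ≈ 1.4.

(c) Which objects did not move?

the purple torus and the blue sphere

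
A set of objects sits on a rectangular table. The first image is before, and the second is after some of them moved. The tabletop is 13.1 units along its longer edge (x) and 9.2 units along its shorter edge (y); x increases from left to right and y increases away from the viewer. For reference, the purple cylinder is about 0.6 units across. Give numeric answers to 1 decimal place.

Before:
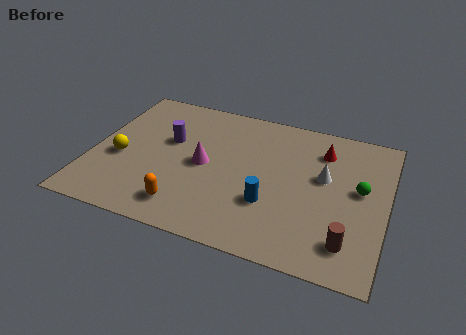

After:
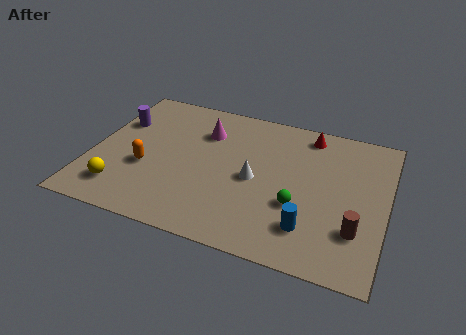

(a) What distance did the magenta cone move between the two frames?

2.2

From (5.0, 4.5) to (4.8, 6.7), the magenta cone covered √(0.2² + 2.2²) ≈ 2.2 units.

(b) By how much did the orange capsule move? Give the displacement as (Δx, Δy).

(-2.0, 1.9)

The orange capsule was at about (4.5, 1.6) and moved to about (2.5, 3.5).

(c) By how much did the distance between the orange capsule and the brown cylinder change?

+2.3

The distance was about 7.1 in the first image and 9.4 in the second, so they moved 2.3 units further apart.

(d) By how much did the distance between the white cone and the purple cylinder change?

-0.3

They were about 7.0 units apart before and 6.7 after — 0.3 units closer together.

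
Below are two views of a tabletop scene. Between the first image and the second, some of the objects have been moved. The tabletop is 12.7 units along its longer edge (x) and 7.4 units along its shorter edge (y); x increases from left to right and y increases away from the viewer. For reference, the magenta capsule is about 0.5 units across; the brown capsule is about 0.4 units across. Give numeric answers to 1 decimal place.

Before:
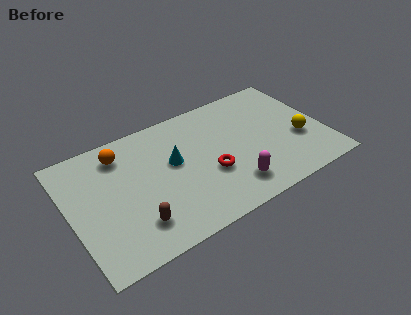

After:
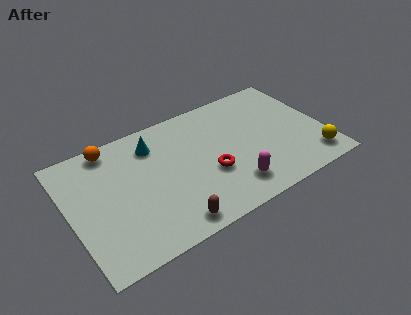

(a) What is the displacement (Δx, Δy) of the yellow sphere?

(0.4, -1.5)

The yellow sphere was at about (11.4, 2.8) and moved to about (11.8, 1.3).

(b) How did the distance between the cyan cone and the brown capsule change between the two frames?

+1.4

The distance was about 3.5 in the first image and 4.9 in the second, so they moved 1.4 units further apart.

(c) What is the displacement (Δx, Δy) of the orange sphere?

(-0.4, 0.6)

The orange sphere was at about (2.8, 6.0) and moved to about (2.4, 6.6).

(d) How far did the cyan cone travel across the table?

1.7

The cyan cone was near (5.2, 4.3) before and (4.4, 5.8) after, so it travelled √(0.8² + 1.5²) ≈ 1.7 units.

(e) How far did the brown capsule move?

1.8

From (2.9, 1.7) to (4.5, 0.9), the brown capsule covered √(1.6² + 0.8²) ≈ 1.8 units.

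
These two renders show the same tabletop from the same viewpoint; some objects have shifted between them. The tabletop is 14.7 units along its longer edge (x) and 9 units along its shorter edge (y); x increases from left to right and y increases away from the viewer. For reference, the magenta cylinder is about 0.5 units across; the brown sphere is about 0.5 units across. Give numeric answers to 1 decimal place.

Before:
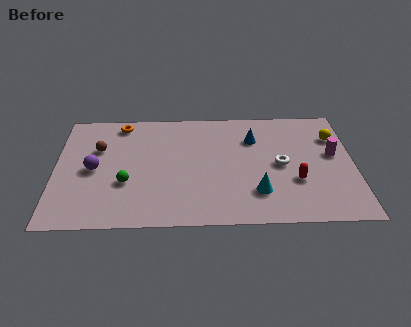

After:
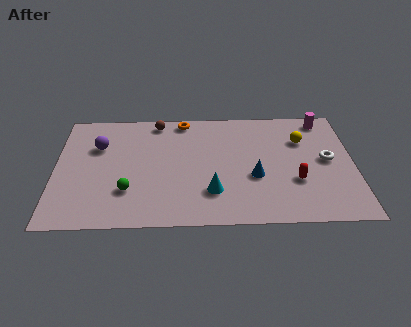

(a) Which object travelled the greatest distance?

the brown sphere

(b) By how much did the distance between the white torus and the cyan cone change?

+3.7

The distance was about 2.4 in the first image and 6.1 in the second, so they moved 3.7 units further apart.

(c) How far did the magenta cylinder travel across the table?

2.8

The magenta cylinder moved from about (13.7, 5.1) to (13.3, 7.9), a distance of √(0.4² + 2.8²) ≈ 2.8.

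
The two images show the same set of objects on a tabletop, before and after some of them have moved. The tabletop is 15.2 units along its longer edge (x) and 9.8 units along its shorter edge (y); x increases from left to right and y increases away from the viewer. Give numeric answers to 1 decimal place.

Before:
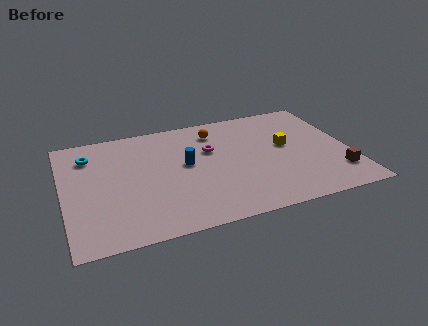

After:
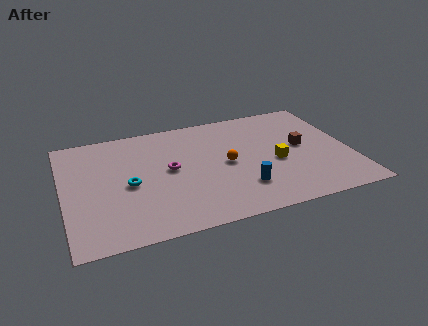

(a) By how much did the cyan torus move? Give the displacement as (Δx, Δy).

(1.9, -3.1)

The cyan torus was at about (1.5, 7.6) and moved to about (3.4, 4.5).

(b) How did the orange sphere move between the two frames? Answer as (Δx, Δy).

(0.3, -3.1)

The orange sphere started near (8.3, 7.9) and ended near (8.6, 4.8).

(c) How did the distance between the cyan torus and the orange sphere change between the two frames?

-1.6

The distance was about 6.8 in the first image and 5.2 in the second, so they moved 1.6 units closer together.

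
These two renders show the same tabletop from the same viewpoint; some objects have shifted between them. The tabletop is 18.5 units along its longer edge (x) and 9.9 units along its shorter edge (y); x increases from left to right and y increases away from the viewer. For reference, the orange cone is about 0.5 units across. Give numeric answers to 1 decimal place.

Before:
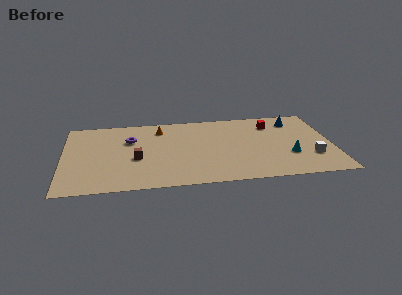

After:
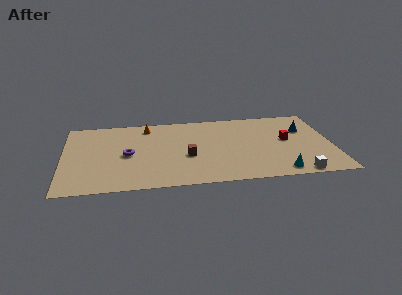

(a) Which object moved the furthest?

the brown cube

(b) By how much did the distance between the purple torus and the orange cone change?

+1.5

The distance was about 2.5 in the first image and 4.0 in the second, so they moved 1.5 units further apart.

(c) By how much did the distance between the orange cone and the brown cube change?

+0.9

The distance was about 4.3 in the first image and 5.2 in the second, so they moved 0.9 units further apart.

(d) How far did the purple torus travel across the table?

2.0

The purple torus moved from about (4.6, 6.7) to (4.4, 4.7), a distance of √(0.2² + 2.0²) ≈ 2.0.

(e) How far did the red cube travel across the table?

2.5

The red cube moved from about (14.5, 7.7) to (15.4, 5.4), a distance of √(0.9² + 2.3²) ≈ 2.5.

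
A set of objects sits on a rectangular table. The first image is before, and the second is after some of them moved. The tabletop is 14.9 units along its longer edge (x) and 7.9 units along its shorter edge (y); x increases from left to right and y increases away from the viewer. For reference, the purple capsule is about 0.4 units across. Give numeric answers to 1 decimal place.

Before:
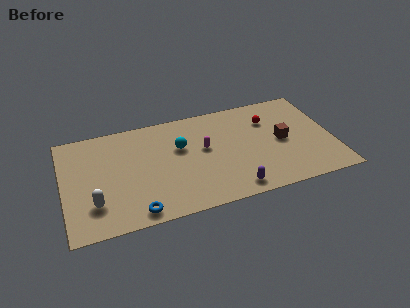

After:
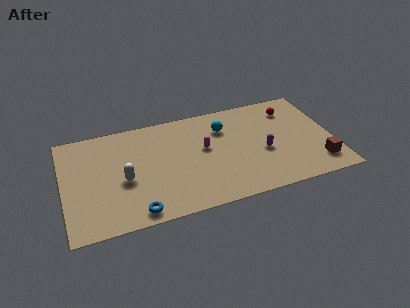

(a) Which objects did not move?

the magenta capsule and the blue torus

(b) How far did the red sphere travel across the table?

1.4

The red sphere moved from about (11.5, 5.7) to (12.8, 6.2), a distance of √(1.3² + 0.5²) ≈ 1.4.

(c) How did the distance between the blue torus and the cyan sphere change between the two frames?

+2.2

They were about 4.9 units apart before and 7.1 after — 2.2 units further apart.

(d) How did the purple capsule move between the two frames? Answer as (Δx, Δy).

(1.9, 2.3)

From the two frames, the purple capsule sits at roughly (9.1, 1.0) before and (11.0, 3.3) after.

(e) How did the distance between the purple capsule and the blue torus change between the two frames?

+2.3

Before: roughly 5.3 units apart; after: 7.6. That's 2.3 units further apart.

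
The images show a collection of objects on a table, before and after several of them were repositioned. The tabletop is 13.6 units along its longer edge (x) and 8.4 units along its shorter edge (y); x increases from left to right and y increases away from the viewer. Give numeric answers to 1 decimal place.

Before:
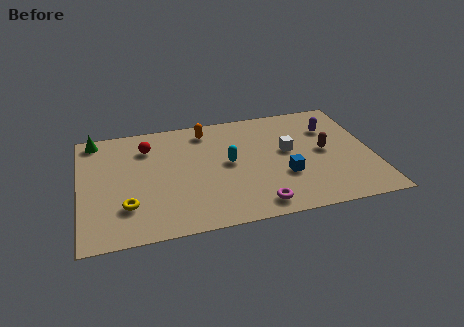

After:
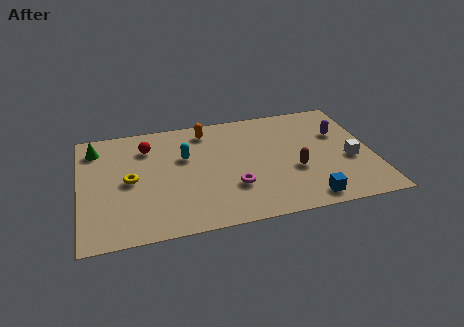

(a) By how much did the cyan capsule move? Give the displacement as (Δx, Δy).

(-2.0, 0.9)

From the two frames, the cyan capsule sits at roughly (6.9, 4.4) before and (4.9, 5.3) after.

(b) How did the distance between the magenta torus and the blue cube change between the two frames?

+1.4

Before: roughly 2.3 units apart; after: 3.7. That's 1.4 units further apart.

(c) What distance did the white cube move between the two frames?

3.1

The white cube was near (9.7, 4.7) before and (12.5, 3.4) after, so it travelled √(2.8² + 1.3²) ≈ 3.1 units.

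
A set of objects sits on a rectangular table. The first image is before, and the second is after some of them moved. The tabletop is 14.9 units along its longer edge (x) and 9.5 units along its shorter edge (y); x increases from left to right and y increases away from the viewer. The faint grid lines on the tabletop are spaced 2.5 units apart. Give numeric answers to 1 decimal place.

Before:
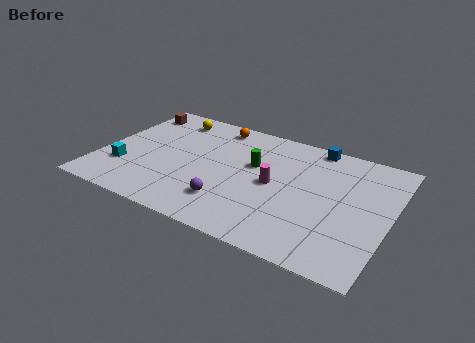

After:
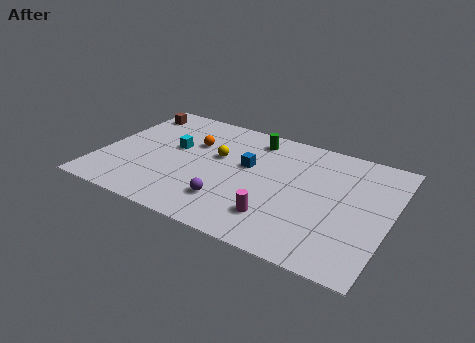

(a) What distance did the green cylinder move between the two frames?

2.2

The green cylinder moved from about (7.8, 5.8) to (7.5, 8.0), a distance of √(0.3² + 2.2²) ≈ 2.2.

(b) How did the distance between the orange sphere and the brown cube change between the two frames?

-0.6

The distance was about 4.4 in the first image and 3.8 in the second, so they moved 0.6 units closer together.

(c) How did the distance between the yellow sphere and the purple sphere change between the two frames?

-3.4

The distance was about 7.0 in the first image and 3.6 in the second, so they moved 3.4 units closer together.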